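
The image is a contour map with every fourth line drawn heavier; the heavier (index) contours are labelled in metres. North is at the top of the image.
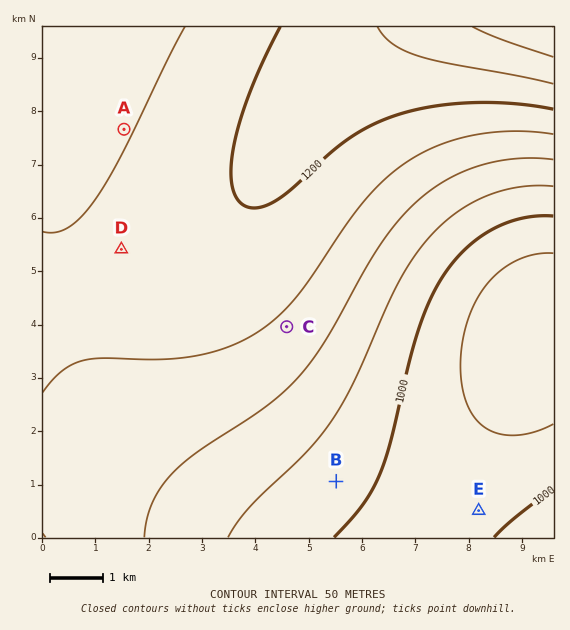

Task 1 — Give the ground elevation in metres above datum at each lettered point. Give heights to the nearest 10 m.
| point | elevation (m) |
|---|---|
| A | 1150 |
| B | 1020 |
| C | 1140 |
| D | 1160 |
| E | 990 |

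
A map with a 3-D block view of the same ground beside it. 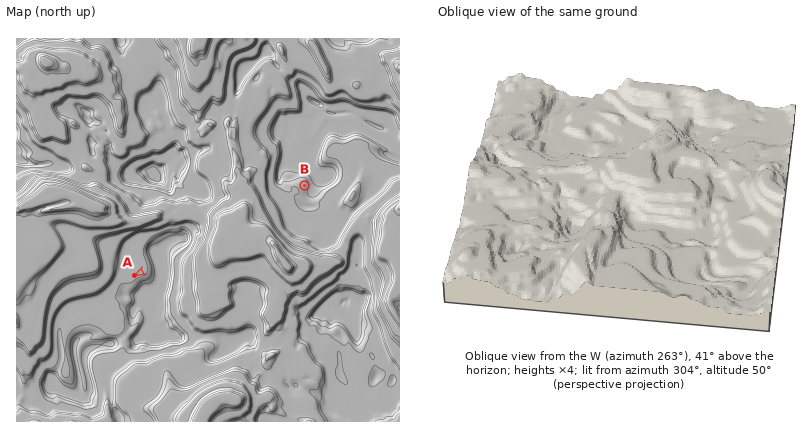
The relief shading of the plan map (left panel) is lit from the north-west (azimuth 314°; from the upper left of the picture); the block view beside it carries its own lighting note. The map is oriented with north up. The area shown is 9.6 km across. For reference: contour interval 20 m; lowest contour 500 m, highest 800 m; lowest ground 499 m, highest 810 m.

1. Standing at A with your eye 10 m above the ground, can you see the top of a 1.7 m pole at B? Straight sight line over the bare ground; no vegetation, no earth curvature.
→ no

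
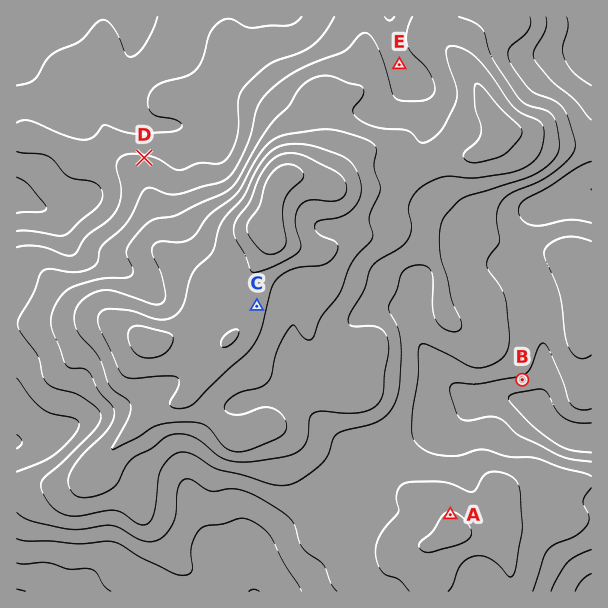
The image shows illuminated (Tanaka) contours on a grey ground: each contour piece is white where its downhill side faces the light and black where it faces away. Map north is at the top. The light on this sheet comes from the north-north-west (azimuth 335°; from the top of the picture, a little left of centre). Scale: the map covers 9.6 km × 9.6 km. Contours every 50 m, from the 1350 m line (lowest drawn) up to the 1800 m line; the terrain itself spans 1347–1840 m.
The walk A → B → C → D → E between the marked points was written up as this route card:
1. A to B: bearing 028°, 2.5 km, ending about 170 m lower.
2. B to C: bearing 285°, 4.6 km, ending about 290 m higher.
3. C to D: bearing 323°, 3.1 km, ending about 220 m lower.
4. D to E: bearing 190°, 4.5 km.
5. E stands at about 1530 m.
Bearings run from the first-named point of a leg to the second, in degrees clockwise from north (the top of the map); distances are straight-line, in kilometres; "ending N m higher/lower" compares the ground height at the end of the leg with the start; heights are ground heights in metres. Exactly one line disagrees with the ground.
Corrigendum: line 4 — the bearing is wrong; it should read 70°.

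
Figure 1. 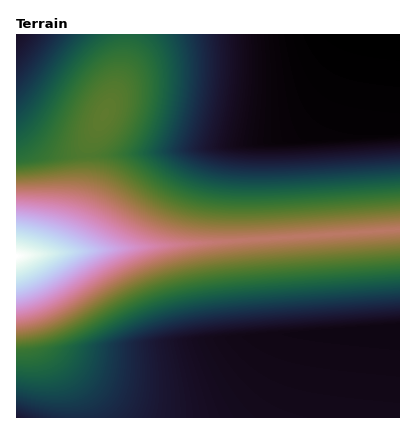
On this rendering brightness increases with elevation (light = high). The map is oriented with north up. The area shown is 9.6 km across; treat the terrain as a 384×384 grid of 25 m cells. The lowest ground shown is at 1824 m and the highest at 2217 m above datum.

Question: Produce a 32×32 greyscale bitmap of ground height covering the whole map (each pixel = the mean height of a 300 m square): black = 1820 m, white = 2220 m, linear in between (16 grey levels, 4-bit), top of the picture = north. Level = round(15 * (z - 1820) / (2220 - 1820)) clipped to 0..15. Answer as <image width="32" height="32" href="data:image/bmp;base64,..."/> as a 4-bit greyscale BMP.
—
<image width="32" height="32" href="data:image/bmp;base64,Qk12AgAAAAAAAHYAAAAoAAAAIAAAACAAAAABAAQAAAAAAAACAAATCwAAEwsAABAAAAAAAAAAAAAAABEREQAiIiIAMzMzAERERABVVVUAZmZmAHd3dwCIiIgAmZmZAKqqqgC7u7sAzMzMAN3d3QDu7u4A////ACIzMzIiIiIREREREREREREzMzMzIiIhERERERERERERRERDMzIiIREREREREREREURERDMyIiERERERERERERFVVURDMiIhERERERERERERVVVEQzIiIREREREREREREXZmVUQzIiERERERERERERGId2ZVRDMiIiIRERERERERmYh3ZlREMzMyIiIiIiIiEbqpiHdlVUREQzMzMzMzMyLLupmIdmZVVUREREREREMz3Mu6mYd3ZmZVVVVVVVVERO3cy6qYiHd3ZmZmZmZmVVX+7cy7qpmIiHd3d3d3dmZm7d3Mu6qpmZiIiIiIiHd3d9zMu6qpmYiIiIiIiIiIiIi7u6qpmIh3d3d3d3d3d3d3qqqpmYh3dmZmZmZmZmZmZpmZmIiHdmZVVVVVVVVVVVWIiIiHd2ZVREREREREREREZnd3d2ZVVEMzMzMzMzMzM1VmZmZlVEMzIiIiIiIiIiJVVmZmZVQzIiERERERERERRVVmZmVUQzIhEREAAAAAAERVZmZmVUMyIRERAAAAAABEVWZmZlVEMiEREQAAAAAANEVWZmZVRDIhEREAAAAAADNEVWZmVUQyIRERAAAAAAAzNFVmZlVEMyIREQAAAAAAIzRFVWVVRDMiEREAAAAAACIzRFVVVUQzIhERAAAAAAAiIzRFVVRDMiIREAAAAAAA"/>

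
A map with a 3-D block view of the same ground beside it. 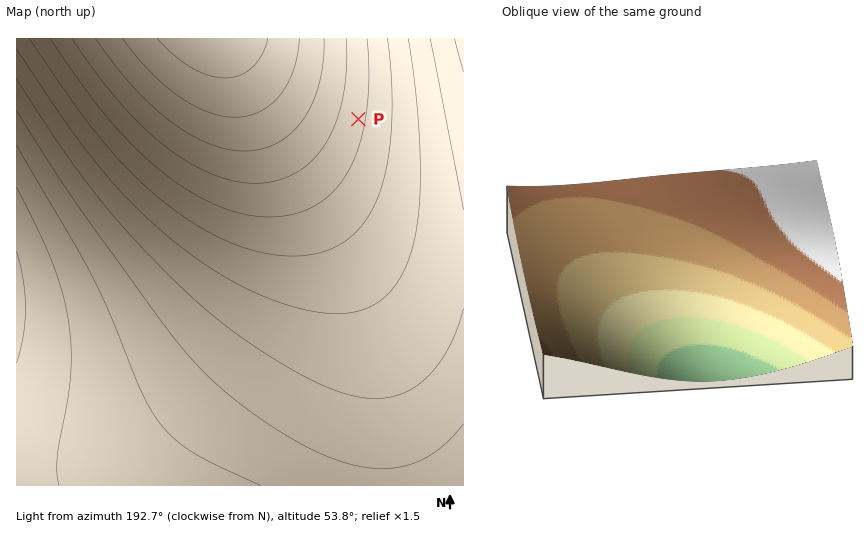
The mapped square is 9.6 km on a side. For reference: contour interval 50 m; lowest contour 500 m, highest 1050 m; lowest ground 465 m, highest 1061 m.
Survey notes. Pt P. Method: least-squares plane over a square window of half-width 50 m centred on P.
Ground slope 5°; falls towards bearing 282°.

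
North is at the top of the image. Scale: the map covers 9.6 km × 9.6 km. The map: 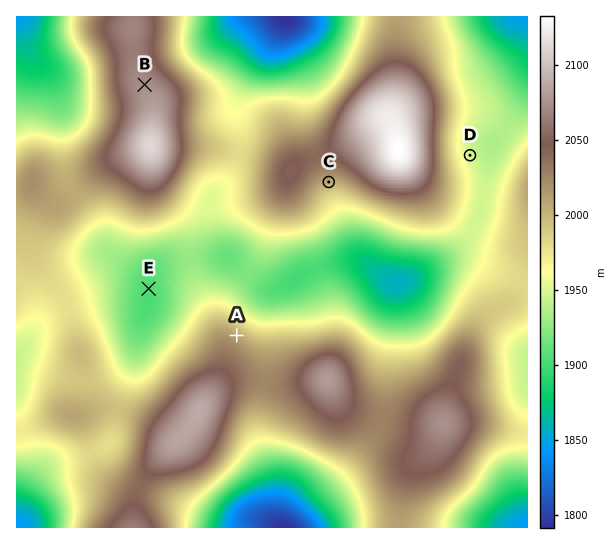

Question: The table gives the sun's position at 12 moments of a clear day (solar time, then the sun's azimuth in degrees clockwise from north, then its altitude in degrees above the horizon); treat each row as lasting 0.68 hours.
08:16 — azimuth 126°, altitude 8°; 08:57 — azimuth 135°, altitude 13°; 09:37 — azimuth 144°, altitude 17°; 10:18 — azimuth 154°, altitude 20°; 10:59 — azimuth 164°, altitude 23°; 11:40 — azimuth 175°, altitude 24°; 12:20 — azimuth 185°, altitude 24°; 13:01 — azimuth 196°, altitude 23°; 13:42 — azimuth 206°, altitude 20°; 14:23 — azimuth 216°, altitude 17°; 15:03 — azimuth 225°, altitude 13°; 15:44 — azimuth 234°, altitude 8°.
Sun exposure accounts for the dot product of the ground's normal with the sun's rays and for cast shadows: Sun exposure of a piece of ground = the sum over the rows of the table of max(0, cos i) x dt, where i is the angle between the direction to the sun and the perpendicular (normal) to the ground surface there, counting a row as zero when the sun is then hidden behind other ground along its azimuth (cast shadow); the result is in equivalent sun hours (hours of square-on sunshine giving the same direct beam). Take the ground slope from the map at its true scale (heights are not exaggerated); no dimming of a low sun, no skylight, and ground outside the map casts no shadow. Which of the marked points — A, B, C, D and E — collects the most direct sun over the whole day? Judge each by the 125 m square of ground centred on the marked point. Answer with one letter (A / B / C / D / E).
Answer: C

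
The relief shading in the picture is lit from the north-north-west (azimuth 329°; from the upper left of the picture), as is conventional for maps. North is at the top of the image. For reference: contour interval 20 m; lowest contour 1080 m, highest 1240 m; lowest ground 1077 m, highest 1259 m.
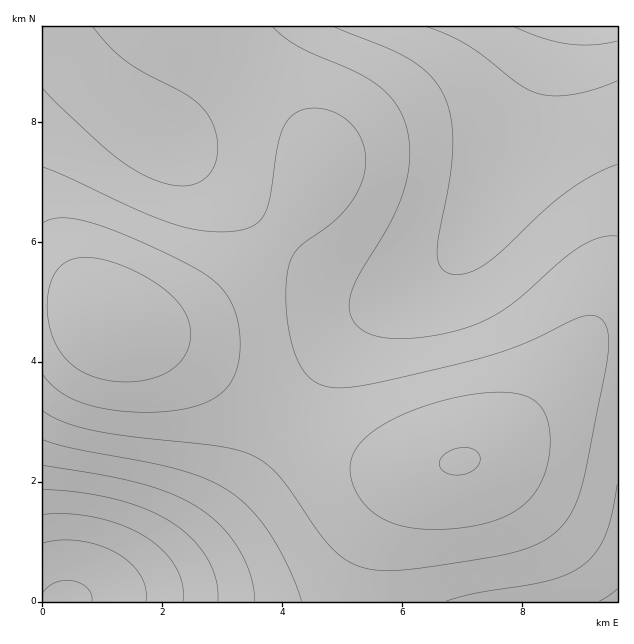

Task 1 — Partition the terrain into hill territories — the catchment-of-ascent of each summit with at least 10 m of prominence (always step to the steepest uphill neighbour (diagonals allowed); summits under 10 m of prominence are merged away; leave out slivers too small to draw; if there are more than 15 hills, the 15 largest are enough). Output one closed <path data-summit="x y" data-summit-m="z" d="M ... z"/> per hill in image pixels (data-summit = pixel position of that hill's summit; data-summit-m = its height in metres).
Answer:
<path data-summit="109 321" data-summit-m="1259" d="M554 26l-512 1 1 575 25 0 60-16 30-16 27-19 31-29 32-39 79-122 19-25 28-25 54-31 32-30 14-19 50-102 22-66z"/><path data-summit="460 462" data-summit-m="1241" d="M617 26l-62 1-13 51-18 51-58 114-26 27-25 18-41 23-28 25-19 25-72 111-39 50-38 35-33 21-39 15-32 6-4 3 548-1z"/>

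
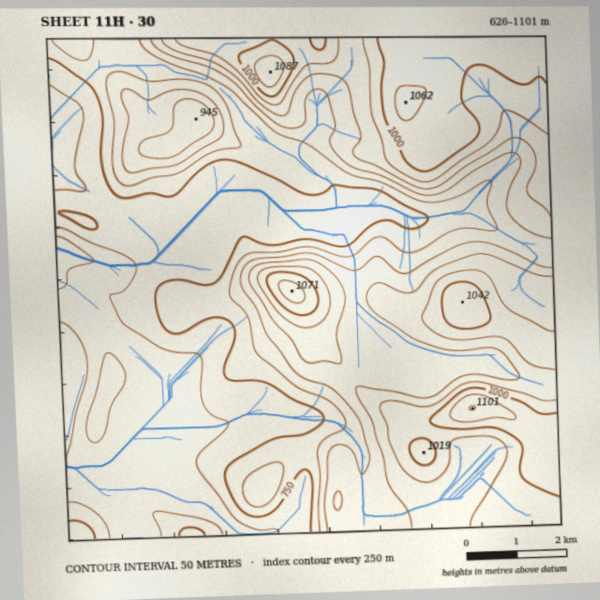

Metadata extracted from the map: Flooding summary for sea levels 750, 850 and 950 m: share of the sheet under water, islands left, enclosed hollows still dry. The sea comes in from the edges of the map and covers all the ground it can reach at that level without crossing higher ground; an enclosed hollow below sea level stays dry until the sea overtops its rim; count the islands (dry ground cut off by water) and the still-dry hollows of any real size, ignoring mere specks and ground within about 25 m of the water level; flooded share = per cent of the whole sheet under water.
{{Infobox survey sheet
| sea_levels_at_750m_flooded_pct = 31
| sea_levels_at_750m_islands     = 0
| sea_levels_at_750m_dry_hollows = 0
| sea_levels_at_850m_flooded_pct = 52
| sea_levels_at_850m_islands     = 1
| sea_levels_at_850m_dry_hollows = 0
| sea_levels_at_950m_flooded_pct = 79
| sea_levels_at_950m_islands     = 1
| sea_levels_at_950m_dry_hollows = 0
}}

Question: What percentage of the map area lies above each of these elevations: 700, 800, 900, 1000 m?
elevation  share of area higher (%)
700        86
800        57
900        34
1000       11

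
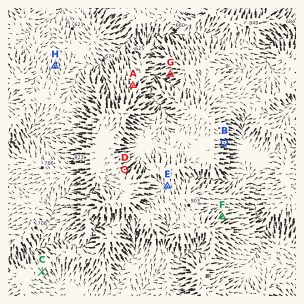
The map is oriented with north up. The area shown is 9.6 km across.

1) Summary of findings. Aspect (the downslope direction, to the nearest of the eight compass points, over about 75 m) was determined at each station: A N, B E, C SE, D NE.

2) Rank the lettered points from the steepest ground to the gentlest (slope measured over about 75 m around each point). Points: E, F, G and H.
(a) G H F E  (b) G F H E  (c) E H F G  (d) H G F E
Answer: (b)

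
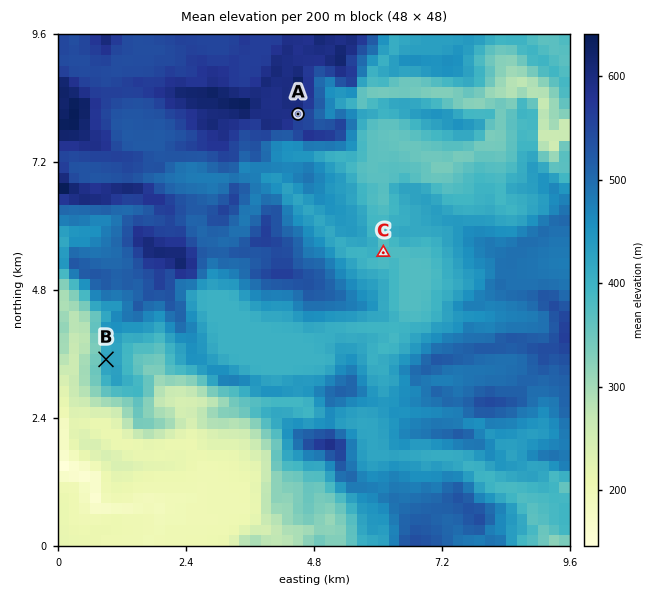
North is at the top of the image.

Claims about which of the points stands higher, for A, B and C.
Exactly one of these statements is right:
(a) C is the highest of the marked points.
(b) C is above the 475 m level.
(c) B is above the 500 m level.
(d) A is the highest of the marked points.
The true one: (d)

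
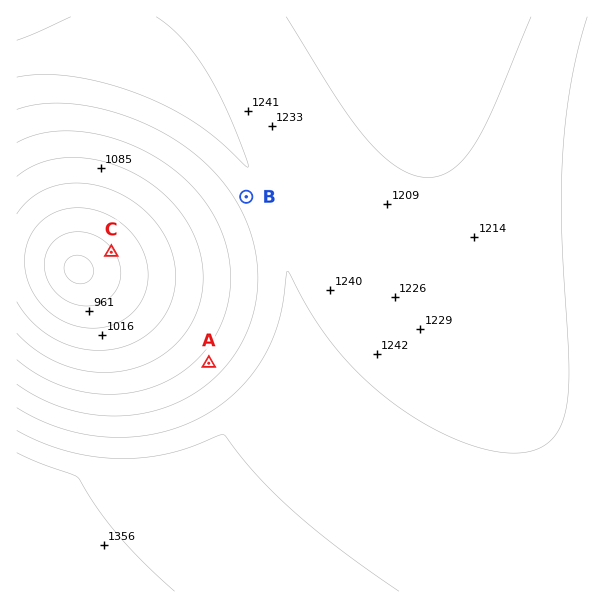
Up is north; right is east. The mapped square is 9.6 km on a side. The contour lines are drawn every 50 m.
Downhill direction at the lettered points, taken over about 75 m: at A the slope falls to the NW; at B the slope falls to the SW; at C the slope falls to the SW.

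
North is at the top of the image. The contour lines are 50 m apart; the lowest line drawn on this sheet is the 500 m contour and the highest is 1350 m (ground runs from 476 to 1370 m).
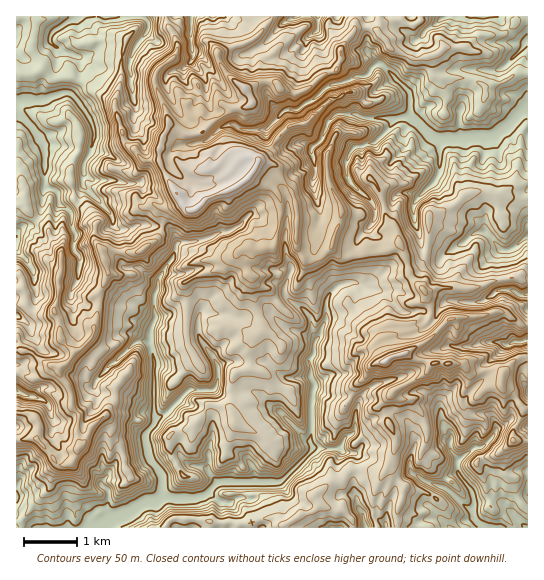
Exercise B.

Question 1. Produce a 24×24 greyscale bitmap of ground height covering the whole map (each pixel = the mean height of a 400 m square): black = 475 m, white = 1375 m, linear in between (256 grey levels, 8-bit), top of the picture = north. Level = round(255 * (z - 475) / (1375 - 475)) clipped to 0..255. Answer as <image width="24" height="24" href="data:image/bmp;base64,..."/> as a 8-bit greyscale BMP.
<image width="24" height="24" href="data:image/bmp;base64,Qk12BgAAAAAAADYEAAAoAAAAGAAAABgAAAABAAgAAAAAAEACAAATCwAAEwsAAAABAAAAAAAAAAAAAAEBAQACAgIAAwMDAAQEBAAFBQUABgYGAAcHBwAICAgACQkJAAoKCgALCwsADAwMAA0NDQAODg4ADw8PABAQEAAREREAEhISABMTEwAUFBQAFRUVABYWFgAXFxcAGBgYABkZGQAaGhoAGxsbABwcHAAdHR0AHh4eAB8fHwAgICAAISEhACIiIgAjIyMAJCQkACUlJQAmJiYAJycnACgoKAApKSkAKioqACsrKwAsLCwALS0tAC4uLgAvLy8AMDAwADExMQAyMjIAMzMzADQ0NAA1NTUANjY2ADc3NwA4ODgAOTk5ADo6OgA7OzsAPDw8AD09PQA+Pj4APz8/AEBAQABBQUEAQkJCAENDQwBEREQARUVFAEZGRgBHR0cASEhIAElJSQBKSkoAS0tLAExMTABNTU0ATk5OAE9PTwBQUFAAUVFRAFJSUgBTU1MAVFRUAFVVVQBWVlYAV1dXAFhYWABZWVkAWlpaAFtbWwBcXFwAXV1dAF5eXgBfX18AYGBgAGFhYQBiYmIAY2NjAGRkZABlZWUAZmZmAGdnZwBoaGgAaWlpAGpqagBra2sAbGxsAG1tbQBubm4Ab29vAHBwcABxcXEAcnJyAHNzcwB0dHQAdXV1AHZ2dgB3d3cAeHh4AHl5eQB6enoAe3t7AHx8fAB9fX0Afn5+AH9/fwCAgIAAgYGBAIKCggCDg4MAhISEAIWFhQCGhoYAh4eHAIiIiACJiYkAioqKAIuLiwCMjIwAjY2NAI6OjgCPj48AkJCQAJGRkQCSkpIAk5OTAJSUlACVlZUAlpaWAJeXlwCYmJgAmZmZAJqamgCbm5sAnJycAJ2dnQCenp4An5+fAKCgoAChoaEAoqKiAKOjowCkpKQApaWlAKampgCnp6cAqKioAKmpqQCqqqoAq6urAKysrACtra0Arq6uAK+vrwCwsLAAsbGxALKysgCzs7MAtLS0ALW1tQC2trYAt7e3ALi4uAC5ubkAurq6ALu7uwC8vLwAvb29AL6+vgC/v78AwMDAAMHBwQDCwsIAw8PDAMTExADFxcUAxsbGAMfHxwDIyMgAycnJAMrKygDLy8sAzMzMAM3NzQDOzs4Az8/PANDQ0ADR0dEA0tLSANPT0wDU1NQA1dXVANbW1gDX19cA2NjYANnZ2QDa2toA29vbANzc3ADd3d0A3t7eAN/f3wDg4OAA4eHhAOLi4gDj4+MA5OTkAOXl5QDm5uYA5+fnAOjo6ADp6ekA6urqAOvr6wDs7OwA7e3tAO7u7gDv7+8A8PDwAPHx8QDy8vIA8/PzAPT09AD19fUA9vb2APf39wD4+PgA+fn5APr6+gD7+/sA/Pz8AP39/QD+/v4A////ABkWDwQBCSNDRUdKVmNmXFc+VlI8KQoXFCE+LiccGgUICxAfLjtjaVNaZ2E/HhEsKTBodkw6ThAxLxcXFhg0W19qd0o8HThEPF+Spn9dNRRHPkJDUVIWKzxbfWJgJzZobJGOl5x3LhlUW1BnZU4ZPUNminNlQFhSiYdxmYeFQhAlVGBpWD8xSW16k4lnbIR7jVV7mml4Vxk6MEFkX10zOXiHpaOFhqKqkYamoXNYaRhNZEZra18wSHO5xr7JwbOmm4mOrJhqOB5bXVxzdHRFRn+tyM68o4lkWmiQn6ZwRSFdYnF1e2xTRHCWqKOsvqOIemyLhZd3VzJla29+f3RhV2lygZKZiHp+YGJ+eYWXdT90hoifoXmHaWBld5aThXlkXER9dniomHpkkqu5sZKpn5CHh49oXlc+STBgVoOKlaV0fpGywLC8tqKTnH5rUT8yKDQ+NnBehpu1z6ucq7q+ra6CkVZzYERLP0AcMjxgjqjm7+nXvsmtoo5qfUE+WFlUSTYWPCpberHf5u3048yPlFWHdFQeNz45PyQMMB9XoMzT2efu4rVviENMSi8QFRQRJhAQLBtiibPVzLqpiK6bXms7GxIGCAYEDQYWJhZxaJ3GxsjKtGt/eDsvGQggIiwdBA8PETBhVKOrqrfXxbyXWWVQLQ81NTcxFCooJyhBRpaLfaiempGBkGQkGjpKQDIhIyEWGSg8NU+HWZyDd3RcbX0/XE5UU0kuDR4XDhYkLzlpRGNueVhHQWZiXkw1KCEeHQ=="/>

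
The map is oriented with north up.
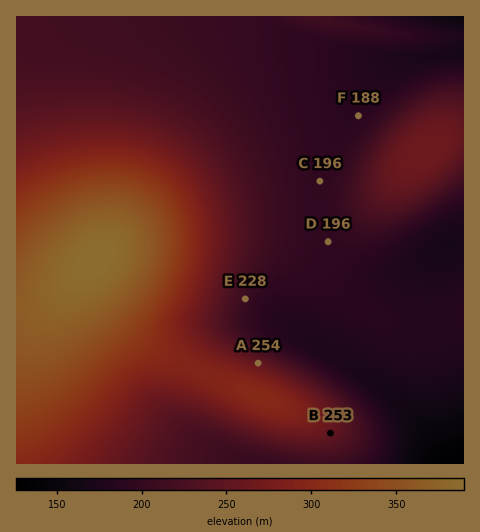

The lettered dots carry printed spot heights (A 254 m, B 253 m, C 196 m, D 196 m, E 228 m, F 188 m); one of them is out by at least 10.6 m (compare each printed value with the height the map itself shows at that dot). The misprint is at E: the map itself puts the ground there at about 207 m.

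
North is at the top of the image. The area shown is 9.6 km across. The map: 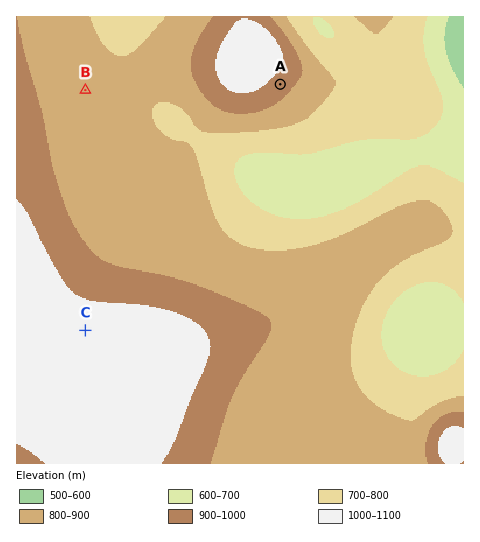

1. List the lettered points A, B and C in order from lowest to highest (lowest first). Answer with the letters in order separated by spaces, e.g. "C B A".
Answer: B A C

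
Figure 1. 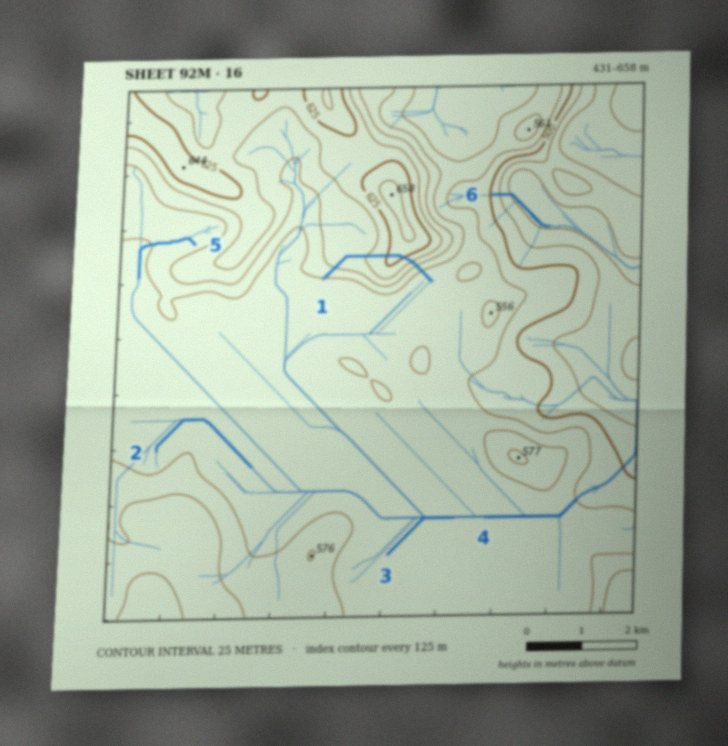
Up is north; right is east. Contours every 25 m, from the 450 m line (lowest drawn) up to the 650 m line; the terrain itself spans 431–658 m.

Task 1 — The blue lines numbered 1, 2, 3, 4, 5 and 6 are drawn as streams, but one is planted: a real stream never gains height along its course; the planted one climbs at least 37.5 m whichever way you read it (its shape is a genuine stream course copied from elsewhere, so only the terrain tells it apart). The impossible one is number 1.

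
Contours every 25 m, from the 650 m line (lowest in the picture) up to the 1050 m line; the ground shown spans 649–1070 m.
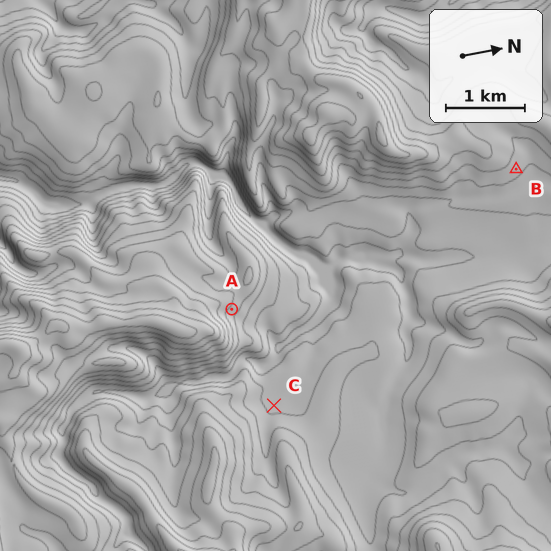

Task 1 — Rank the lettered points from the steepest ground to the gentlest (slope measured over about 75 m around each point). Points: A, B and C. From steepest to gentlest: A B C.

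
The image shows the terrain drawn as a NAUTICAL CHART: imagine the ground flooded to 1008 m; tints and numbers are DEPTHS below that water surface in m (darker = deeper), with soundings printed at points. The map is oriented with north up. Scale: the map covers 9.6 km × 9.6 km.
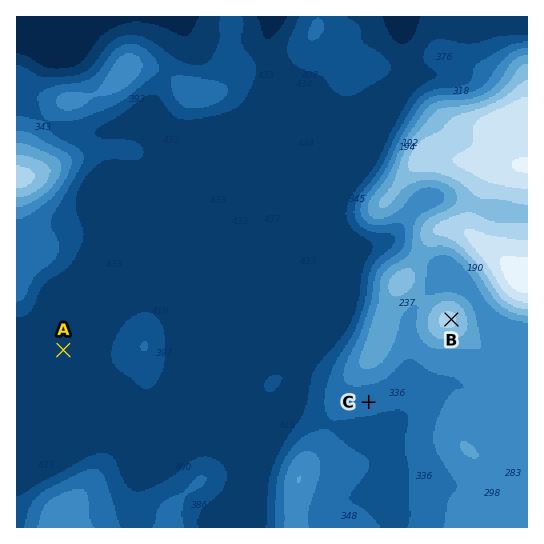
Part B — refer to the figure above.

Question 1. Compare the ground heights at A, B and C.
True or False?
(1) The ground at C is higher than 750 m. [False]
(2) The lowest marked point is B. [False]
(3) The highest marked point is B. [True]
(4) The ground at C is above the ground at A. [True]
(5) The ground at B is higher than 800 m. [True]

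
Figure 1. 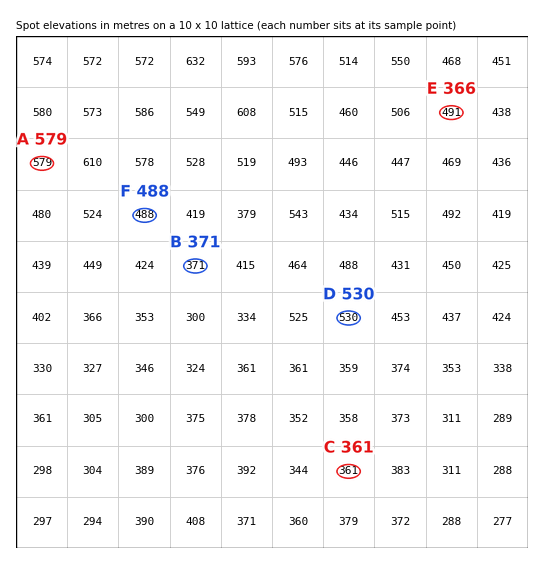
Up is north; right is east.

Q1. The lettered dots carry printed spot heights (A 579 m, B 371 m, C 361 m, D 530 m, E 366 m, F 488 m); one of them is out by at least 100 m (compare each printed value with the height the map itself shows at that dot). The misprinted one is E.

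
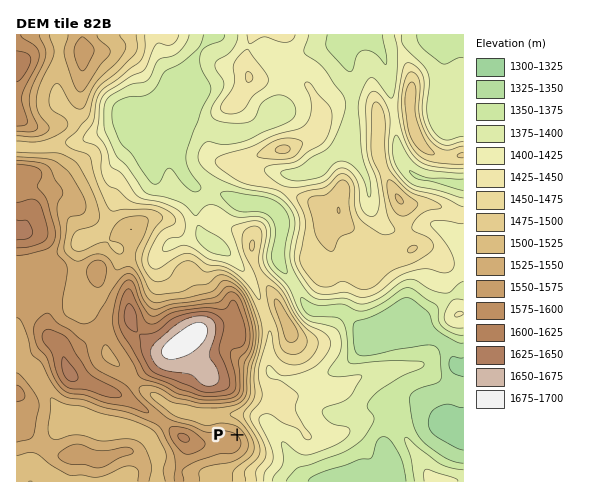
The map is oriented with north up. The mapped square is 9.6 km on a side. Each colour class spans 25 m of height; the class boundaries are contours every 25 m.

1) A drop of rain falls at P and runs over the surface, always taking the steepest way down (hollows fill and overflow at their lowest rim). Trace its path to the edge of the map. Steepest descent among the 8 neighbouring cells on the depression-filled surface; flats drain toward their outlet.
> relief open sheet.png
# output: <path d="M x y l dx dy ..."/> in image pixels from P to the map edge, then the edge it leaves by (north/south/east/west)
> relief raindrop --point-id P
<path d="M237 435l14-14 13 0 9 9 10 12 14 23 16 16"/>
exit: south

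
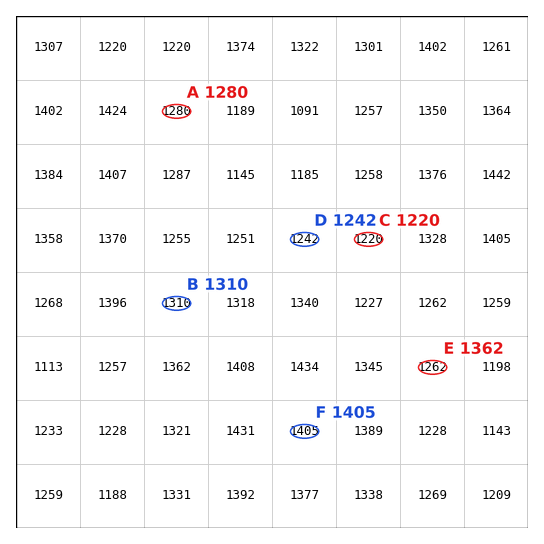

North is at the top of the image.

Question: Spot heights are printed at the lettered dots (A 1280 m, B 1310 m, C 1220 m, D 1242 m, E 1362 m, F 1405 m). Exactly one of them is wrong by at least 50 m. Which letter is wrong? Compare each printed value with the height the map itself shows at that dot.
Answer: E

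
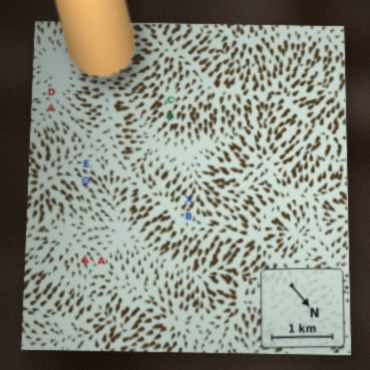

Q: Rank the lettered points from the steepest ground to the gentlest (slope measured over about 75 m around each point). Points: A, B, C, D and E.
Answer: C B E A D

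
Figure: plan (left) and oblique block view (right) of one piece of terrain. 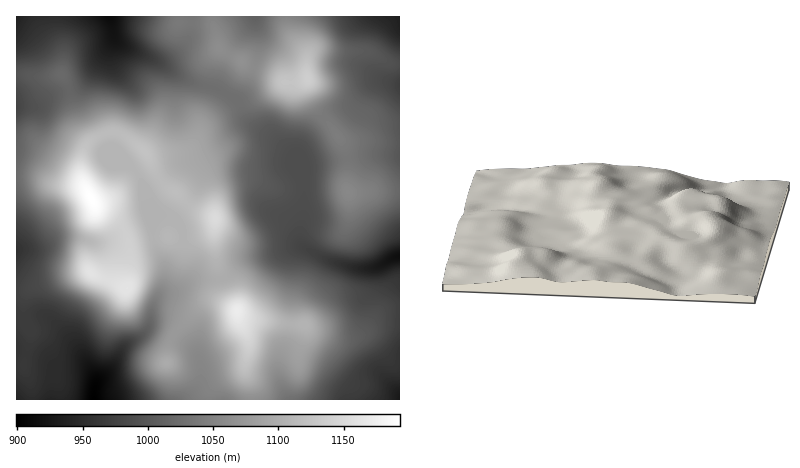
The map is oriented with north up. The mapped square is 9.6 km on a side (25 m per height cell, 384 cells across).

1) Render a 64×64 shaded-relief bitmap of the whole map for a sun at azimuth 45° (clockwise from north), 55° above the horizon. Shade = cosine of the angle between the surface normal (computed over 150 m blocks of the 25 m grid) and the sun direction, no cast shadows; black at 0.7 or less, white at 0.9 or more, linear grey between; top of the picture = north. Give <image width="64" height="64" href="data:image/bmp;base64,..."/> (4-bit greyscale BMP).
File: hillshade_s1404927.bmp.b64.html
<image width="64" height="64" href="data:image/bmp;base64,Qk12CAAAAAAAAHYAAAAoAAAAQAAAAEAAAAABAAQAAAAAAAAIAAATCwAAEwsAABAAAAAAAAAAAAAAABEREQAiIiIAMzMzAERERABVVVUAZmZmAHd3dwCIiIgAmZmZAKqqqgC7u7sAzMzMAN3d3QDu7u4A////AHeJmIiau6h3d2VEM0VneIiIdlVniaqYeImaqZmZmZqqd4mZiZq7qHd2VDIiRWd4iIh1RFeJqod3iaqpmZmZqql4mZmZqruoh3ZCERJFZ4iIh2VEaJqphmeJqZmZmaqqmIiZmZmqu5h3ZTEAEkZ4mZiHZEV5q6l2aJqpmZmaqqmIiZqZmaq6l3dkIREjVompmIdkRoq7qHZ4qqmZmZqqmIiZqpmZqqqHZmQhI0VoqqqYh2VWirqYd4mqqZmZmZmIiZmamZmqqXZWZTI0Z4q7uph2ZVaKqph3iaqpmZmZmIiZmZmZmaqYZVZ2REZ4m7upmHZVVomqqIiJmqmZmZiIiZqImZmZqYdVVnZlZniauqmHZVRFebupiIiZmZmZmIiJmYiZmZmZh1RWZmZnd4mqmYdlREV6u5iIiImZqqqZmZmZiJmZmZiGREVVRGdmeJmYh1QzRoq6mId3iaqru6qZmpmImZmZiHVDREMzV2VomZiHUzNHmqmIh3iKu7zLqqqqqomaqZiHZTMzIiRodWeJiIdTM2iqqpmZmavMzMu6qqqqmZqZiHdkMiERJYl1V4iIhlM0eau7u7uqvd3dzLqqqqqJmZiHZlMhEAE2mYVniIh2UzWKvM3dzLve7t3cuqqqqoiYh3ZlMgAAAkeahmeIiHZVV5vd3d3czN7t3cu6qqqqiIh3ZUIQAAAUaJqXeIiId3eJve7t3dzM3dzMu6qqqqqIiHZTEAAAATaJqph3iIiIiarN7u3dzMzMy7u6qqqqqoiIdkEAAAAkaJq7qHeIiIiaq73e3d3MzMy7u7u7u6qqmZh1MQAAJWiZq8ypd3iIiJmqvM3d3dzMy7u8zMzMu6qZmHUxAANpmaqrzLmHd4iIiJqrze7t3LvMzM3d3cy7qpmIdUIRNpu6qqvMuod3iIiImrze7u3Lu8zM3dy7u7qqmYh2VCJZu7qqqrzKh3eIh4irvN7u3Lu7vMy7qYiJmruZiHZkM2rLqqmavLqHeIiHeKu8zdzLqru7uodlVmeJqoiId2QzesupmZq8uYeIiHd4qru8zLqqqqmGVERWd4iIiHdmZDSKuYiZmryoiIiIdniqqrzMuqqpmGVFVniIiHd3dmZkNHiHeIiay6iImZh2aJqrzdy6qZmHZmZ4iJmYh3dmZlQiNEVniJvLqZmZmGZomr3u3LqZmId3d4iZmZmYd2VWUwABJGiJq8uZmZmHZnir3v7cqpmYiId3iJmZmZl2ZVVCAAFGeJm8ypmZmYdmeb3//supmZmYh3d4iZmZiGZVVUIAA1eZqry6mZmYh2eKz//9upmZmZiHZmiJmIiIZVREMQATaKqqvLmZmIiIiJvv/+ypmZmZmHZVZ4iIiIhlQzMgABR6u7u7qZmIiJmZrO/+ypmZmZmYdUVoiYiJmWUyIhABNpvMu8upmIiJqqqs7/26mYmZmZhlRXiZmZmZZTIjISNYrN3MzKmIiJqqqrzv7bmZmZmZmGVWiZqZqqplM0VURXnO7czLqYiJq7uqvN7suZmZqpmYZVeKqqqru2VFZ3Zmi9/tzMuYiJq7uqqr3tyqmqqqmZh2aJqqqru7ZmeJh2ec7+y7upiJq7qqqqvN26qqqqmZmHZ4mrqqu7t3eJmHeK3+yqqZh4qqqqqaq8zLqqqqqZmYd3iaqqu7u3eIiId4ve2pmZh3mqqqmZqru7qqqqqZmZh2eJmqqru7iIiIh3isy5mZh3iruqmZmqu7uqqqqZmZh2ZniaqqqqqIeIiIeJu6mZh3ibu6qpmqq7u7uqqpmZmHZWeJmqqqqoeImId4mqmZiHibu7uqqqq7u8y7qpmZiHZVZ5mqqaqqiImYh4iaqZiImrzMu7qqqrvMzMupmYiHdlV4mqqqqqqImqmIiZqqmZq8zMy7uqmqu8zMuqmYh3dlVomrqqqqqpmrqYiaq6qqvN3cu7u6maq8zMupmYdmZlVnmru6qqqqmqupiKq7qrvN7cu7u6mZq7zMupiIdlRVZnmru6qqqqqZqpiJqrqqvN7ty6u7qZmrzMupiHdUM0Vniau6qZqqu4iZiImaqqq83u3KqrupmrzMu6mHZTISRWeJqqqqqru7eIiIiJqqq8ze7bmau6qrzMy6mYdTIRNFZniaqqqru7t3iIiImqu8zd7bqJqru7vLu6mYdkISNVZWaJqqq7u7u3d4iIiau8zd3cqIiru7u7qpmId2QiRXdmeJq7u7u7u7d3iHeJrMzN3LqIiau7qpmZiHd2ZDRoiHebzcy7uqqqp4iIiIq83MzLqYiau7qYh4iHdmd1RXmZib3u7LuqqZmZmZmJm83cy7qYiau7qHdnd3dmeIdnmqmK3//suqmZiIqqqpmrzcy7qpmau6mHZmd3d2eJmHiaqZve7tuqmZiJmqqqmavMy7uqqqqph2Zmd3d3eJqpiJqYms3cuqmYiZqqqqmZq8zLu6qqmYZVVmd3d4iZq6qZmYiavMu6qZmavMqpmZmrzLu7qql2VERWd4h4iau7upmIiJq83cy6qrvN2ZmZmavMu7uqh1QzRWeIiHiau7u6qHeJq83v7cu7zN3ZmZmaq8y7u6l1REVWeIiIeJq7u7qXd5q83v/9zMzN3MmZmZq7vMu7qGVVZmd4iId4q7u7uod4q8zv/+zLzMzLuJmZqru7u7uoZmZ3d4iZiImru7upd3m7ze7u3Lu7u7qomZqqq7u7y6h2d3d3iJmYiau7u6l3irzN3d3Lu7u7qq"/>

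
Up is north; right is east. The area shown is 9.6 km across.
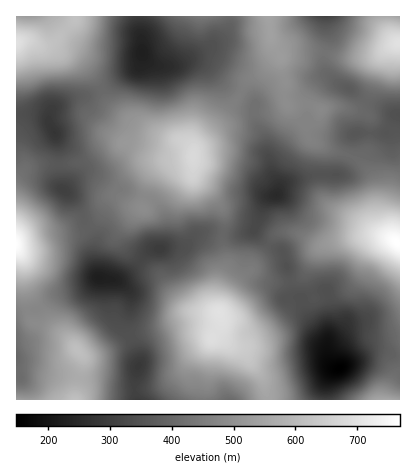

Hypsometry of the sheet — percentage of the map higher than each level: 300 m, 92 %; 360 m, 76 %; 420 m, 53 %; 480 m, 33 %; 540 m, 19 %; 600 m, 10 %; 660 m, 3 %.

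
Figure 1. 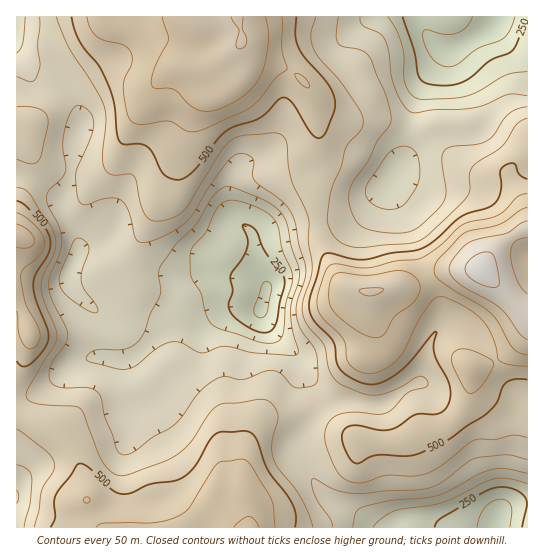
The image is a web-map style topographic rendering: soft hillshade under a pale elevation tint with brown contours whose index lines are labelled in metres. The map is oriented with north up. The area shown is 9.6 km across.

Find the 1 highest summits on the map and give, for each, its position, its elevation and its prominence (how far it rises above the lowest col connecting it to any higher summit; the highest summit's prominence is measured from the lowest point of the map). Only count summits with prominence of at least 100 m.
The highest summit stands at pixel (482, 270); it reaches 718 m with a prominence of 561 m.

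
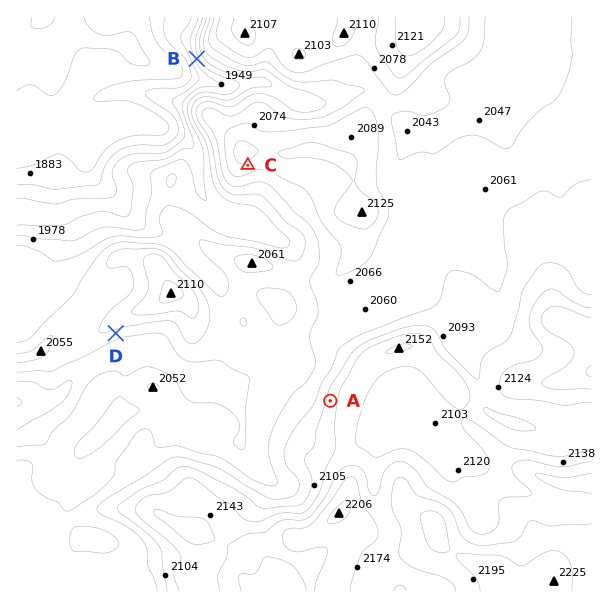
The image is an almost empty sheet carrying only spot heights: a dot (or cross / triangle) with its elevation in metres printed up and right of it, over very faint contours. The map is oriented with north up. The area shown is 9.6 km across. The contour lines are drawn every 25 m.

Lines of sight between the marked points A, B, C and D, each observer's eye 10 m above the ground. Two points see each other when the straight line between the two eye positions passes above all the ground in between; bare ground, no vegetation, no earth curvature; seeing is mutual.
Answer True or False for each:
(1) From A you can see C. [True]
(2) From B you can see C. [False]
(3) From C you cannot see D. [True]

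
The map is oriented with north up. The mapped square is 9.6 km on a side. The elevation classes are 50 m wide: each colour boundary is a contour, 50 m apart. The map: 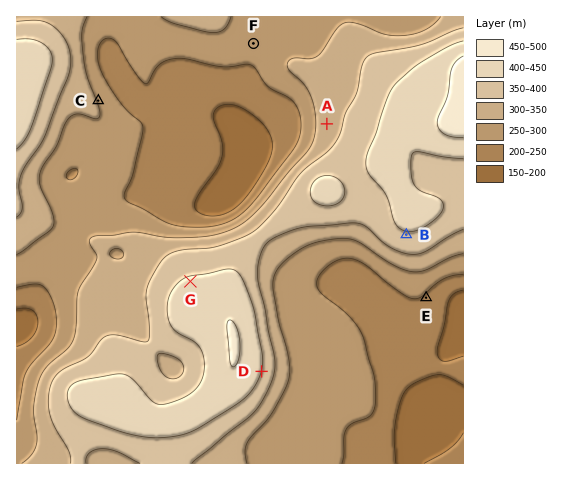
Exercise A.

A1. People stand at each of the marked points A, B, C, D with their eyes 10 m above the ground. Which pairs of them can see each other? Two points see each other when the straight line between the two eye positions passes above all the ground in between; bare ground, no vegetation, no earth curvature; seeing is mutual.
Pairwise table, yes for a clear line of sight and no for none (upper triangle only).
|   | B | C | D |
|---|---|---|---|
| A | no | yes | no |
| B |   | no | yes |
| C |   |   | no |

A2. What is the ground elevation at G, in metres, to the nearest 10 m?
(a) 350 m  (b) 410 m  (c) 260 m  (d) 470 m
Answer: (b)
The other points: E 250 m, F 260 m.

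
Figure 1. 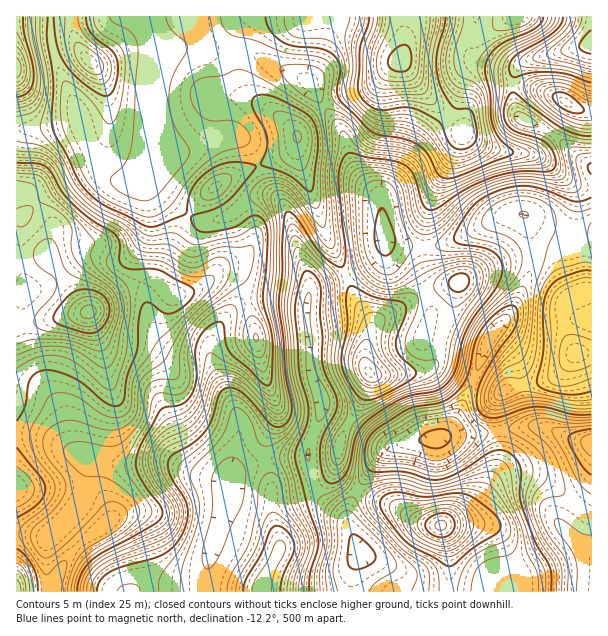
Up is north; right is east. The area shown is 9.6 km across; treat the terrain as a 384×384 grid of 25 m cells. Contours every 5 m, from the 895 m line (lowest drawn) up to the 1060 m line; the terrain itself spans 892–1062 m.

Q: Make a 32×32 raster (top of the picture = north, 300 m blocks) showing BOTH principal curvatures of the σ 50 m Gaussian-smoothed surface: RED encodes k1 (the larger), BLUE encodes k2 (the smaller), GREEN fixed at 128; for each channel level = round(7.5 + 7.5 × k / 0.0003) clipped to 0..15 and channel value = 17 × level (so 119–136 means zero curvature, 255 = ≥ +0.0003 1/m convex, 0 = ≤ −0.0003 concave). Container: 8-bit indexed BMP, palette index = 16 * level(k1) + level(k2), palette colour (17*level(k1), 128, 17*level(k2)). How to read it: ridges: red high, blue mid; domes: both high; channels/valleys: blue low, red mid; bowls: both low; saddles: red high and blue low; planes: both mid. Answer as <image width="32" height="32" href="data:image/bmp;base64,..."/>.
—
<image width="32" height="32" href="data:image/bmp;base64,Qk02CAAAAAAAADYEAAAoAAAAIAAAACAAAAABAAgAAAAAAAAEAAATCwAAEwsAAAABAAAAAAAAAIAAABGAAAAigAAAM4AAAESAAABVgAAAZoAAAHeAAACIgAAAmYAAAKqAAAC7gAAAzIAAAN2AAADugAAA/4AAAACAEQARgBEAIoARADOAEQBEgBEAVYARAGaAEQB3gBEAiIARAJmAEQCqgBEAu4ARAMyAEQDdgBEA7oARAP+AEQAAgCIAEYAiACKAIgAzgCIARIAiAFWAIgBmgCIAd4AiAIiAIgCZgCIAqoAiALuAIgDMgCIA3YAiAO6AIgD/gCIAAIAzABGAMwAigDMAM4AzAESAMwBVgDMAZoAzAHeAMwCIgDMAmYAzAKqAMwC7gDMAzIAzAN2AMwDugDMA/4AzAACARAARgEQAIoBEADOARABEgEQAVYBEAGaARAB3gEQAiIBEAJmARACqgEQAu4BEAMyARADdgEQA7oBEAP+ARAAAgFUAEYBVACKAVQAzgFUARIBVAFWAVQBmgFUAd4BVAIiAVQCZgFUAqoBVALuAVQDMgFUA3YBVAO6AVQD/gFUAAIBmABGAZgAigGYAM4BmAESAZgBVgGYAZoBmAHeAZgCIgGYAmYBmAKqAZgC7gGYAzIBmAN2AZgDugGYA/4BmAACAdwARgHcAIoB3ADOAdwBEgHcAVYB3AGaAdwB3gHcAiIB3AJmAdwCqgHcAu4B3AMyAdwDdgHcA7oB3AP+AdwAAgIgAEYCIACKAiAAzgIgARICIAFWAiABmgIgAd4CIAIiAiACZgIgAqoCIALuAiADMgIgA3YCIAO6AiAD/gIgAAICZABGAmQAigJkAM4CZAESAmQBVgJkAZoCZAHeAmQCIgJkAmYCZAKqAmQC7gJkAzICZAN2AmQDugJkA/4CZAACAqgARgKoAIoCqADOAqgBEgKoAVYCqAGaAqgB3gKoAiICqAJmAqgCqgKoAu4CqAMyAqgDdgKoA7oCqAP+AqgAAgLsAEYC7ACKAuwAzgLsARIC7AFWAuwBmgLsAd4C7AIiAuwCZgLsAqoC7ALuAuwDMgLsA3YC7AO6AuwD/gLsAAIDMABGAzAAigMwAM4DMAESAzABVgMwAZoDMAHeAzACIgMwAmYDMAKqAzAC7gMwAzIDMAN2AzADugMwA/4DMAACA3QARgN0AIoDdADOA3QBEgN0AVYDdAGaA3QB3gN0AiIDdAJmA3QCqgN0Au4DdAMyA3QDdgN0A7oDdAP+A3QAAgO4AEYDuACKA7gAzgO4ARIDuAFWA7gBmgO4Ad4DuAIiA7gCZgO4AqoDuALuA7gDMgO4A3YDuAO6A7gD/gO4AAID/ABGA/wAigP8AM4D/AESA/wBVgP8AZoD/AHeA/wCIgP8AmYD/AKqA/wC7gP8AzID/AN2A/wDugP8A/4D/AOmR94RCdXaHh3eGhZe4t5aGhYaHmJd2p6d2d4eoqIV1x4LY1WRzdIWWhnaGhqfHp4Z0dXZ1g3OkpWV2l6iolYWVZIbm15aFhZaFdXd1hsnKuJR1dXOVlre2hYamtoaEhoV1dJbY2LenuJWEh3aGyKiXhHOEhsjo/Nm1uMmWc3WXmIeFdYeouLjKpoWGdpbGhpV0c6bI19ba2Kaop3Rzh6ipqJaFl5eYp5eUhnZ2l8iGlLaSxMm4pZbGppeVhIanl5iXloaHlqaGdHV2d3aWuIaC59Wglqh2VJW2p5eXl5eGl3Z2doaWpnVkhoZ2d5aldILo+GBhg4NUdJa4qJeYh3aGdnZ2h5enhnaXhoWGlsWUgMj2UVBydHVkg6OVhoaDcYeHh4eHl6iWlpiXhXSE+MaQhPXUdHJicmOksoBwcJGUiId3doe4qISWuJdkYpb4xoFSs/WmZHOzkLP62LSlyNmHdnd2l7eGdJe5lnJ06PdygIKm+/r29+uxkNnY1di4mHZ2d3eXp4aGp6eUpZb392CBo9rpuLa2+deApbeFp6iYh3Z2dqanhoeXhnSWp/nYgIGEyNeFZWXH52CBp4WHqKimt6eYx5Z1hqeGdIWn+ceAcnWmx6d2daf2cnB0lqemhoaXt8nbp4R1p6d1c6X2pXCChre4yLeFhubGcWCGuKd2dnaGp7mmlIaoyMeVleaVcXGG17aGtqaWuMm2kZOouah2h5amlYWWqKiWt7iX2KeBYKTldVSGl7fayrelk5aXqIaYl3aFhZWXl3WHuJfYpoCC98ZkZYaWlJa3tqaFloWVhpiXhrjJpXWXdoWXp/ilcLb5lnR1haSTgoSGloaHh5d2h7jHtqeVdZeWdHR26bOA59eGdHWFx6eEc3V2doeWloemx5Zkc3R2dqanhYS1gIL4t4V1dYXHxoVjc3RkdJWXuMimZHR2d3d2lsnJloRytueHdGRUZZbmtnVjYmKU1raXyZZzdoeHh3eFhqe3tra4x4ZzdGV0ddjYuLa2xvfWc3WllYSHh4eHd3aFhYaGl6i4lZK2h3Z0t8nJ9vb5+JCBdZV2dYeXh4eHh4eHdnaXubmDcbWXlqa2uenUcoCgkLeEpXV1h6eGh4eHiIeGl7e4ppByt6iGlraW+IQwcJTp+Me1dHSWp4aGh4iYl5enp4Zzs9bKqIe2xpXoxaDV+frG+qWBhcinhXaHh4iHh4eFdGV0hdi4qdeFZMWUkdXYuIX5goHJ2aeFd3eHh4eHhYWFdmRzuLm5yGVktqRggICBc+ZwlOeGlYaHh4d3h4aGl5iXlaOouKfHhnOX1rWUgYF01nGVxmV2h4eIh4eIiJeXmZiHdHTGl7eolIWn6Pr51ZM="/>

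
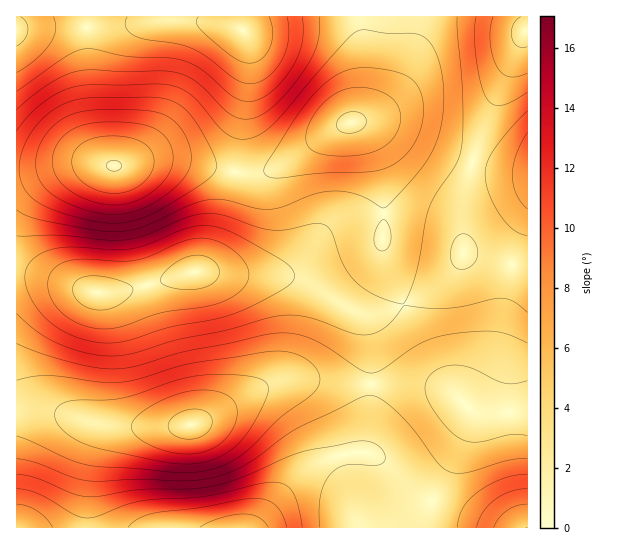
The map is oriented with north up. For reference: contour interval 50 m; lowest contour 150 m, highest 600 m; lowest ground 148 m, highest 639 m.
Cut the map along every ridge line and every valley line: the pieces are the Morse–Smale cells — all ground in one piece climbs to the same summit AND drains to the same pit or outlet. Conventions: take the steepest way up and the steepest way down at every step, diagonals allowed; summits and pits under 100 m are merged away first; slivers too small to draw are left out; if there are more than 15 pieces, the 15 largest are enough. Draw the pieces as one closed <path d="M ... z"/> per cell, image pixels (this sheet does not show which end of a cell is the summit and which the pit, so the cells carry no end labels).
<path d="M318 380l-35 0-13 4-23 11-34 21-23 9-68 2-31-4-38-11-36-1-1 116 405 1 6-17 41-84 3-10-3-10-15-14-20-6-34-3-48 0z"/><path d="M214 272l-23 0-42 13-42 8-16-1-52-16-22-3-1 137 37 2 54 13 67 2 25-4 48-28 36-15 140 5 30 8-20-27-30-61-24 8-17 0-21-9-26-17-21-10-64-2z"/><path d="M241 16l-224 0-1 153 14 0 43-6 50 2 26-5 25 0 60 12 15-102-1-28-7-13z"/><path d="M527 16l-167 1 4 29 0 44-4 21-4 8-4 3 12 9 8 16 9 35 4 31 28 2 26 6 12 7 8 7 5 12-1-42 5-30 23-65 33-77 4-3z"/><path d="M174 160l-25 0-26 5-50-2-43 6-13 0-1 104 45 8 30 11 16 1 42-8 37-12 11-1 6-4 13-22 8-23 11-50z"/><path d="M359 16l-118 1 0 12 7 13 1 28-14 102 26 1 9-2 64-42 22-10 4-8 4-21 0-44z"/><path d="M354 123l-5 0-15 6-64 42-9 2-26-1-6 31-10 36-11 23-11 9 34 4 56-2 8-4 10-10 14-20 16-15 20-8 28-3 0-22-6-28-13-32z"/><path d="M527 31l-3 2-33 77-20 56-8 39 1 42-5-12-8-7-12-7-26-6-29-1-1 36 5 19 15 35 14-5 26-19 16-17 4-10 60 15 5-1z"/><path d="M466 253l-3 1-4 9-16 17-39 26 33 67 12 16 21 20 15 4 41-1 2-2 0-141z"/><path d="M471 409l-2 1 0 13-6 18-36 70-6 16 106 1 1-117-43 2z"/><path d="M383 213l-28 3-20 8-16 15-14 20-10 10-8 4-32 2 31 1 16 4 39 24 21 9 17 0 24-8-15-36-5-19z"/>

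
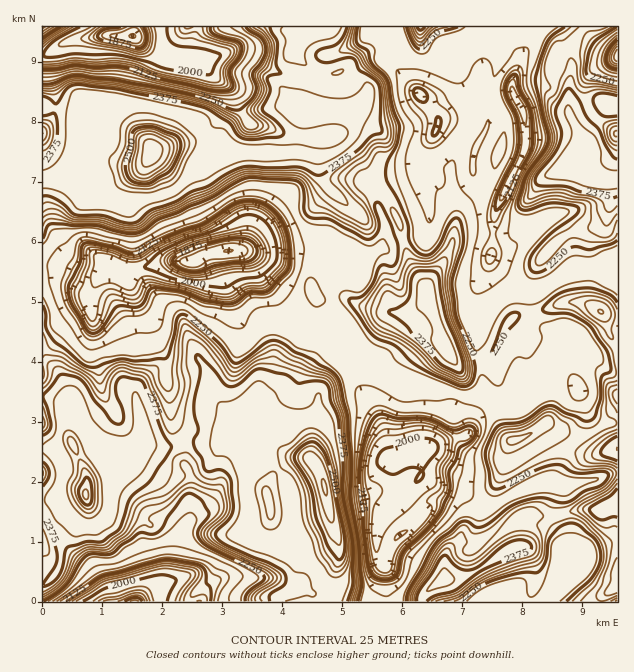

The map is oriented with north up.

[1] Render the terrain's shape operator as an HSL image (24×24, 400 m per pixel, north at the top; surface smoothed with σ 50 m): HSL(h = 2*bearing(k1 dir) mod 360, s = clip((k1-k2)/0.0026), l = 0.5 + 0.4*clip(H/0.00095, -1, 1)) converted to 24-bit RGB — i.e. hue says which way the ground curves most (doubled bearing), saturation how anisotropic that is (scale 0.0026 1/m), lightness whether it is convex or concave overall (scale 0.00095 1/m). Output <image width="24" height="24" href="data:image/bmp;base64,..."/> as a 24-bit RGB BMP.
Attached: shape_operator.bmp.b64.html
<image width="24" height="24" href="data:image/bmp;base64,Qk32BgAAAAAAADYAAAAoAAAAGAAAABgAAAABABgAAAAAAMAGAAATCwAAEwsAAAAAAAAAAAAA8cvpOnLaI1yTKVG8GOeELIaK9VnuacFXFLzn7lVzqGNOim1o7t6pBGy3Yjbtt4T6+cj434bmFEIVO1wvt79nKmJLgzzD+cvs7basUiSI5yK0g3blFcHHW3kUD5oGcFEef1QRDuY8drODgkB97f/MDipDFgkqJcdG9d3KNUbU/cz/j2LNQdk9PF15N2BeyJZRu4dU32XWsrXqL45xSlq0WJHDnRzx1d32n8nZdZ1maV9+mUSH6PvQCgYtG5GLIsnY0+Rs2kygLZOd5pXX7sDYKyZSVi9JVLswbquRs0Y4Tr54yIGzRYGhUIiLI3BYuE0orl9v0NKMMyhvys+P5PvQHg1EQX2TGph3p6Ii1cdLLmJf1HOUzm2jnGPlfF/pkMXYu1qy+vDRNEOyt2yHamyktVWhaFA4KHpfjbxiydSVMh5K5vjFy85dKRhnU2WVR4x2KDF70K19vEFWH18Nf5MmZF00IYwp3EvLi906iulSjTONjICKo3yGT1edl1DCVKO7a51yoE5YfjCq2/3OxW+KDhYue2RzdHaGK1Sdzp2Qtz2q1am2Q5KhN01/3kMkBC8GjUvElul2e2uEiH2QoKaKfVDEaJSwjJSDfIN+YYyPOdHG68mv3GRJTR13R2U+Y3FLGCIRKcUMy2TP7rzVelK9W5atOaXEyr7t0dg6mXNWa6aUlElonsSMPydlmIdvkpKAhoCEeIR9XYpsp4VD8olauy+XkDF/qzOkTsTcLbHeFMdFUJ4q8Xfjpr7iSjahbTIdttOclLuVXBman7iKhcmCMx1asZ+Md6aqoX6igo2FXW2GzNipbBqdolqqhZ3Choe0llphhoMrXZFbbYVhNHQ0kmowOzRTilDTquKGh8/BKxWXyOXf0lylSCh4ncN/Q9KopVfUoJW9hLDDjtZ0kRh7eniEgWJqgDpQsyhOzP/bJTKVbJSQa4R+i4F1VlyAIpdnYNJTejJNPUaoc24ucGk/ejmd2vPYkTeOG0cu0cN9dUU/hkRAemt1hE5cZkQ6eTugsuTGUvWPijanlHCQd5l+bIWLeFWAaMAzOVd1TOKQZxR1w5rDlm6hOuGb0JhBlEKIbW2Nf41MfVtik4RudVJ4pUSQmLfOfcC+u+eiTxBoTml/v46TlWJ0aVVAXyxDvvSv0Tw4UBRJNremOrKs23u/re3wXnraQCG/2qvox3bgjlqQh8WAQ1nGYn/Wl7TQvWSV1uqtJxhOaICAgKRdRTyjup3rs9by57vMwZN0PJZ5LX9aVU0gSe0HL6gekRdxrXPZI+awSyRv5WaBt5ZmdoBcKFRP0yMrsN3B8b+3ITFQT3yumWKLw3hMImoieH83eVY/bpda3Fk6LQYN788oWKUKMSoCFjIBITMAKyIIbEIT5+Fphn90fW1rT4I3OW8yQtwh7DFKgjjOGy5Zh7JSu4LayHa3hnRNY4I0UBtQnyITLlS4zud1N9alwFvVoIjTKrzLJpPTGxhku+h4f2lGcDg5pO+lEm3EPKylL4B76o6LK0urtnt5L2860FmUtH7L48GxQy2py9fslqjftXCU41+9vGvfX6Qr1j6qERZrMezOQIfAzH2itOzhvj7hWeJ9a0R6W4N3sn5RYtIcaQDK65hdKzcVP04P1sJhfoqxfIWDc1p93jmUsdJpMbJrxJne3G3WH2tjd38gETISmOZzc5gsa1JAhqhkbFd4fYJ+Yphz35CGACgz+9DjkozYmrjVjZ7AulOqiX5+WGyPPzi98dzajZzOO2N4poWur6Pst7rql6PdlJrF04zBPIpWW5ssVIuSk3WzoGVcqWmmAN7pCmNS6ZekrZKHUsK8lKAdkpJ/anF5IrO82/PY2ly2fUCbmMitCVaPsBcHrZFYioZPpI1bzXvKrOvnP6e7FzZQx4SAQ4OK5+mWCQAzyN9Mj7d+ZBcJUZrhm4aAdYeQVbaCQ8tBforizN/yi1TljACzyr7sgZSMgIKQgICWuLOMKsZyV0Wdei97j71zd1Ce+ADHHQxY4vLZgkKyyZbhQSDi1t71lqDtdKvleMLOmH1KXjoeMgEXiBcg4u+bm3NblWhTW45QxezLuBjQaxVWW716jpx5srx0GgAzl9quitxHD+2WbtrPCywIm54me5wuc8qKjAEgWEEebV9CClVS57454jspp7CCNqlceNd+1uAabCpUqFNHY5F8f36FhXqAbjnXKJGm4th02bBAC00ACS0GK2EGIzMAMzAAmVoHylGGnh6e3kjmKb0CKOI5p6qFq3ivs+1cFRI7bFB//5SLFDkWOnQtd4R+hHWBLHls2m1+54Ce20c5"/>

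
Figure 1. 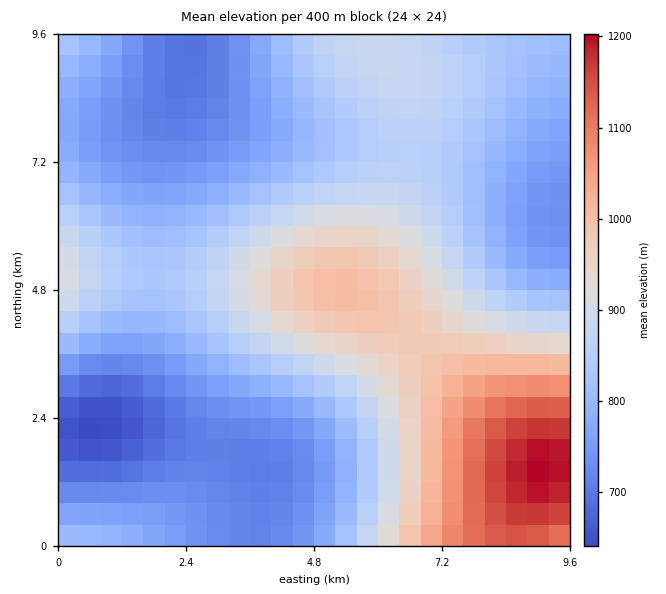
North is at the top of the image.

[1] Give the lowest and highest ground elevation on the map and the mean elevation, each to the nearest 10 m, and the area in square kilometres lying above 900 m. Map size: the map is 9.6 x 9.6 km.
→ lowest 640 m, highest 1200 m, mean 850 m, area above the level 24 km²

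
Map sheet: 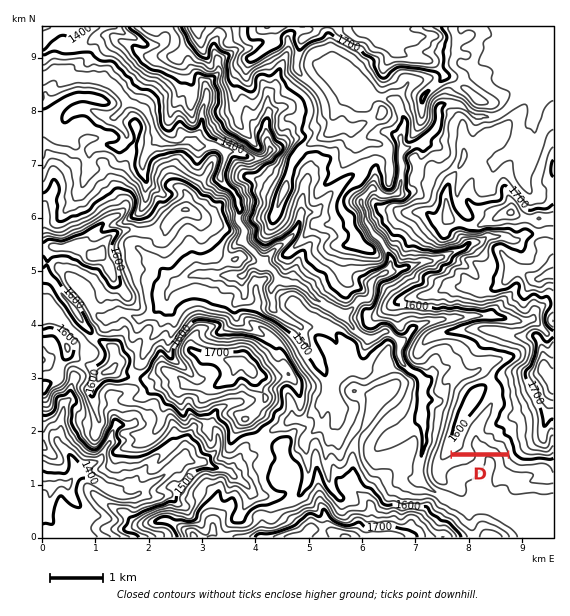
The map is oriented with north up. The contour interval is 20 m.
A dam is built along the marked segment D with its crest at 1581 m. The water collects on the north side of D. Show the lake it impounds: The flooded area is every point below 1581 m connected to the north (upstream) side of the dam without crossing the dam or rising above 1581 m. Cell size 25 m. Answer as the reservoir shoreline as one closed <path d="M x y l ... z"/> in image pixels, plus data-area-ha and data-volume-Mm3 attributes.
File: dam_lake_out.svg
<path d="M492 401l-19 20 0 2-3 2-5 11 0 3-2 1 0 4-1 3-7 5 1 1 52 0 1-1-3-4 0-3-2-3-3-1-5 0-2-2-1-5-2-1-6-1 0-5 1-2 0-2 5-10 0-4 3-5 0-1-2-2z" data-area-ha="40" data-volume-Mm3="5.01"/>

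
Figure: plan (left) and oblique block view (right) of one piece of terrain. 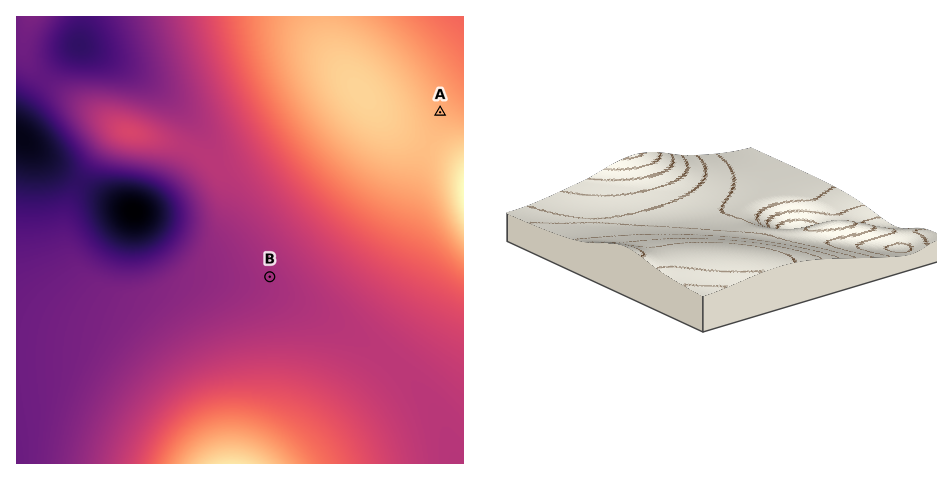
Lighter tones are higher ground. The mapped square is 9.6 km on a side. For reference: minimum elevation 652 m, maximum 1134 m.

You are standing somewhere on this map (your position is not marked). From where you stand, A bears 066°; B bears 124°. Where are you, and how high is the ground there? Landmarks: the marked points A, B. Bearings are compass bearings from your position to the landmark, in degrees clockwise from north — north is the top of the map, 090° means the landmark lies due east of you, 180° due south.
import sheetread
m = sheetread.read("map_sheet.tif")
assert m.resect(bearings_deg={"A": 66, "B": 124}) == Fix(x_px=191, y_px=223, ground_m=800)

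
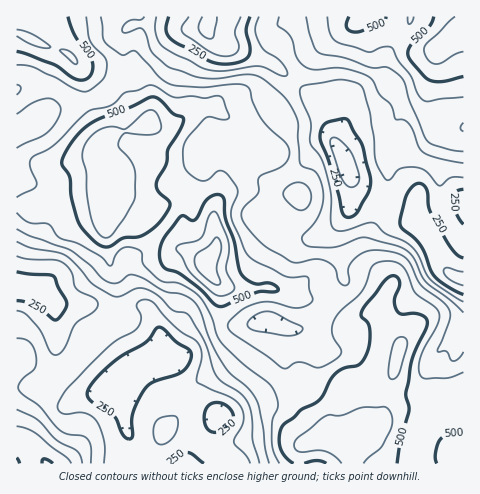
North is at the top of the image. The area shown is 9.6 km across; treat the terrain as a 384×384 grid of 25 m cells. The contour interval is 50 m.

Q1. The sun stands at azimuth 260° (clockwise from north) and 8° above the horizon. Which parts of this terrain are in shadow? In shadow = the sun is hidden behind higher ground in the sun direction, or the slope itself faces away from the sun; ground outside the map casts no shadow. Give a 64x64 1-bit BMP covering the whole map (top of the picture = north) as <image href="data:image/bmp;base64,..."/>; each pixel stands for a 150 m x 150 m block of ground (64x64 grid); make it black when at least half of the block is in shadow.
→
<image width="64" height="64" href="data:image/bmp;base64,Qk0+AgAAAAAAAD4AAAAoAAAAQAAAAEAAAAABAAEAAAAAAAACAAATCwAAEwsAAAIAAAAAAAAA////AAAAAAAD+AAAAAADAAf/AAAAAAMAD/8AAAAAA4AfngAAAAADgB+eAAAAAAOAHxwAAAAAA4AfHAAwAAADgB8AADAAAAMADAAAAAAAAAAAAAAAAAAAAAAAAAAAAAAAAAAAAAAAAcAAAAAAAAAB4AAAAAAAAAHwAAAAAAAAAfwYAAAAAAAB/BwAAAAAAAD+HAAAAAAAAP4cAAAAAAAAPhgAAAAAAAA/AAAAAAAAAB8AAAAAAAAAHwAAAAAAAAAfAAAAAAAAAB8AAAAAAAAAfwAAAAOAAAH/AAAAB8AAAf8AAAAP4AAB/wACAA/4AAH/AAIAD/wAAf8AAAAH/wAD/gAAAAf/gAP4AAIAB/+AAeAAAAAH/4AAAAAAAAf/DAEAAAAAB/wfAYAAAAAH+D8BggAAAAfwP4AHAAAAA+A/wAYAAAAAAD/AAAAAAAAAH8AAAAAAAAAfwAAAAAAAAB+AAAAAAwAB34AAAAADgAP/AAAAAAOAA/8AAAAAAcAB/gAAAAABwAD+AAAAAAAAAPgAAAAADgAA+AAAAAAOAADwAAAAAA4AAfAAAAAADgAB4AAAAAAOAAAAAAAAAA4ACAAAAAAQHAAYAAAAAD4cAAAAAAAAfzx4AAAAAAB/P3wAAAAAAP8//AAAAAAA/z/4AAAAAAD/P/gAAAAAAH4f8AAAAAAAeB/wAAAAAA=="/>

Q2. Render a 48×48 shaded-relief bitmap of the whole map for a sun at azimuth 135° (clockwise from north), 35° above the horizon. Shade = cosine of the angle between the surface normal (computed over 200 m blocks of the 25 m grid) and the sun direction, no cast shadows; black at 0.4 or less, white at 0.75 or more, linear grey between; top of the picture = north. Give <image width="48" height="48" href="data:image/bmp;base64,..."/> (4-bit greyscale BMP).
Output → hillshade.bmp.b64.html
<image width="48" height="48" href="data:image/bmp;base64,Qk32BAAAAAAAAHYAAAAoAAAAMAAAADAAAAABAAQAAAAAAIAEAAATCwAAEwsAABAAAAAAAAAAAAAAABEREQAiIiIAMzMzAERERABVVVUAZmZmAHd3dwCIiIgAmZmZAKqqqgC7u7sAzMzMAN3d3QDu7u4A////AHhlVpvKdniau5iJqWMjWL25eLy7u4VWZWd2VXq6hmZ6u5h3iGQhNpu5iKu7y4VWZmZmVFiql2Vou6hlRVQQJFeHd4qrzJVFVlVnZVeZmGVGmql0ISIQEzRVVWiazbdVZlVndVZ4h2VFeaqWMQEhIzNVVFaJvLhmd1Z4hlVnd2VEV5u5ZCIzNEI1ZUVomqhmZ2Z5qHZmZmVVVpvLlkRURWQjd1VnmZh2Z3eJu6qXZVVlRYmqqGZmVnYyaHZ4qph3ZpmJrMy6hlVmQ1eImId3VXdBN3d4rKdmRKqYi93cqFRWUiRmeIiHZWZRFFZnnchUMaqXV73dy4ZVZBE1Z4iHdVZSEjNWjet2U4mXRHvd3LqGd0EUZ3d3ZlZlRDNFbP6ndniYQki8zMy4eHMkZ3ZmZmZmZmREWe/Zd2eYUzWbu8zKiIUkd2VVZmZVaHZVRr/8hneIUzRpqry5d3U2mYdmZ3ZURodmVXvup3d3UzM2mZqoiHRHrMuYial0JGd3dVe9yVVmVERFipmHiYVYze7LqruXMTVohlZ5mEVmZnd3m8qYioZq3t3cqqqYUgJHmWVVVWeHZniZrNupqpd6zLqqmZmIdBE2m5ZDNImYZVeJvMqauoeKuodmZXmYdjIkeqhUV6qqhVZou6h4qGebuXZVVDaJhkMzWKqYibu7p3d4qnZWh0SM24ZVZTJWZTMzNpqpmavMuYibzJZDVjJb7JdmZlM0QyIiJHmod5q6u5ic7spzNDEozKh2Z3ZUMzMiI2iHZpqoiZd67cymNEEXq5iHd5mGMSRVRWd2ZpqoZ3ZozLu5ZVInqpiIiKu5YhNomHZmd4mpdlVXq6qqh2MozKmIiKzclSNYq5ZniGeIdlRXmqmZiHQm3sqYiJvdt0NXm6ZYmkVnZURXmqmYd3Y1rcuYd4rNt0NYm6ZZvERmZURXmqqYdmZEeqqXVXm8tzJIq7hpzUVndkRWiqq6l2VEeJmpdVesp0JHq7l5vEVXdlVVeZmruYZVaImruWabqFNHmamJq0REVVVmZ4iKu5hlZ3iazJeap0NImImauzMiIjRneIiKvKmHiHd4rLmal1NHl2eaq0MxAAJYiZqrzcmImId3isu7l2RHmFWJmXZTEAAleIm7vduZmYh3ibzMl2VGmVR4d5h2QgABNUaamsyYiIiIiau7p2VVeFVodpmHZDIQAiJYdpqYiIiIiZmZqGVWZ1Z4h4mYdlZSARA2ZFd4iIiIiZmImWVnZVeZmXiZiImnMiElUyM0aIiHeKqYiXVndEerqneJmazLdUM0QyEAFGd3Z5u6qYZodUabupiJmK3clmZmVEMQAANWZ4rMu6mIhlabuqqZiKu7p2d3ZVQgAAFWZnm8y6q5dmebu6qqmImZh2d3ZVVCEAJndmiruqq6ZVaKvJmYd4iHZWiXZEVUQyNodVZ5qqqqcyNYq5h3Z4mZhUipdmZVVDNohlVniqqqlAAkeHZmeJqqqGi7qpl1QhFHhlVVV6uqqDACRXZWeKuquom8u8uGQQA2dlVVRYq7uVIRNA=="/>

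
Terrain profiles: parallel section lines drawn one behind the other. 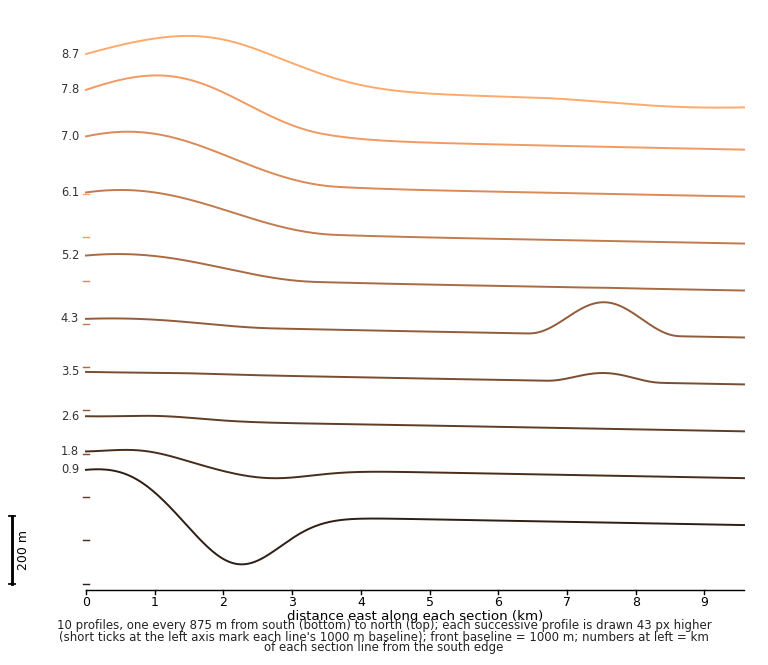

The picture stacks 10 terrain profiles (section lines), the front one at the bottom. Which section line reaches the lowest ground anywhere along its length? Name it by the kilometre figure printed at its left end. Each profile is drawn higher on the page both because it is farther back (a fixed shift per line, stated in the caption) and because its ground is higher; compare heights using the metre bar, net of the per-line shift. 0.9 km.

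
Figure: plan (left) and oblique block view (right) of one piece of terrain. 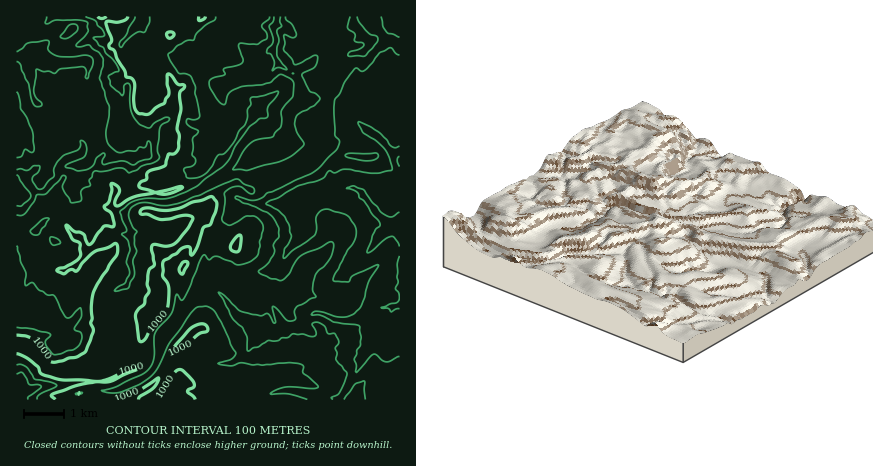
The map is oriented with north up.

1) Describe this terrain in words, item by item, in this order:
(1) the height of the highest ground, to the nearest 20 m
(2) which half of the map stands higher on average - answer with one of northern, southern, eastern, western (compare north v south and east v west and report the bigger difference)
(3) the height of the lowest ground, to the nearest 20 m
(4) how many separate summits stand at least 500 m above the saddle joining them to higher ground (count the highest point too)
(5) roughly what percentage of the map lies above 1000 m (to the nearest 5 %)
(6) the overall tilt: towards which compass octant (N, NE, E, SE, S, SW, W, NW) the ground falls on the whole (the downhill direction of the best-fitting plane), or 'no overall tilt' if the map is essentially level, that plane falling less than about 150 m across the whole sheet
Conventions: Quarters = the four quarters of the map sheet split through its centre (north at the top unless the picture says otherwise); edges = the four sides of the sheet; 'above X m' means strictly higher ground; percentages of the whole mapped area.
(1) The highest point reaches roughly 1360 m.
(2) On average the western half of the map is the higher ground.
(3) The lowest point is down at roughly 520 m.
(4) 1 summit rises at least 500 m above its surroundings.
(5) About 30 % of the map lies above 1000 m.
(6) The general tilt is down to the east (the land rises towards the west).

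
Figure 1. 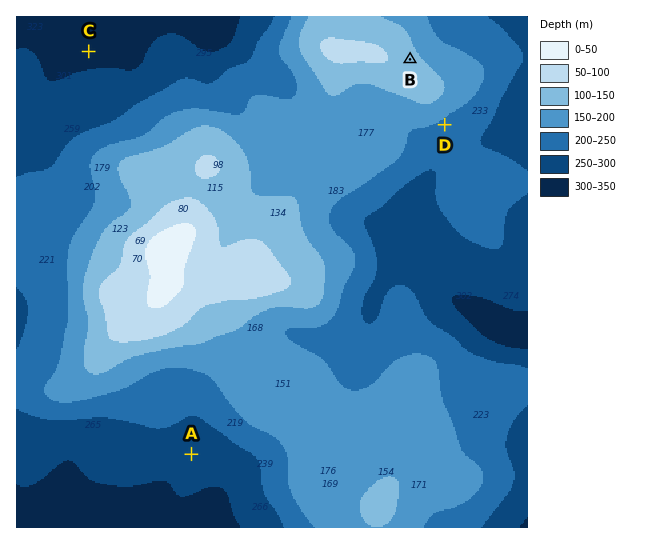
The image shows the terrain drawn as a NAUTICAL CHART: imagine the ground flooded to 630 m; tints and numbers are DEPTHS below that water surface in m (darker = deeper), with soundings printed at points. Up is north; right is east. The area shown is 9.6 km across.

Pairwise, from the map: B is higher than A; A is higher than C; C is lower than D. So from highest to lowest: B D A C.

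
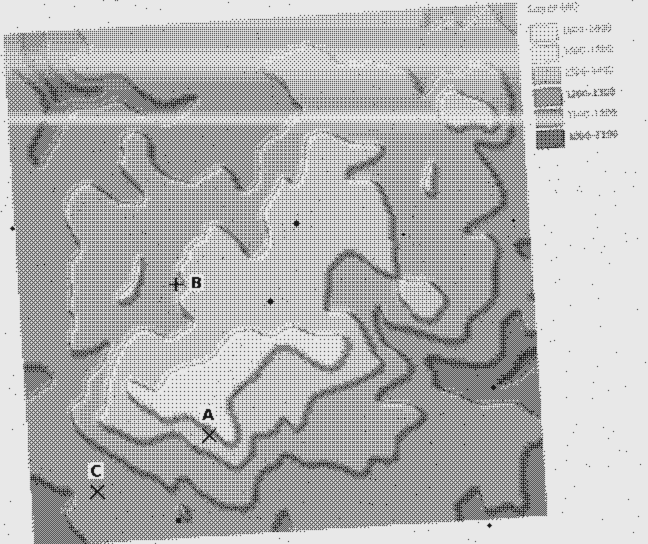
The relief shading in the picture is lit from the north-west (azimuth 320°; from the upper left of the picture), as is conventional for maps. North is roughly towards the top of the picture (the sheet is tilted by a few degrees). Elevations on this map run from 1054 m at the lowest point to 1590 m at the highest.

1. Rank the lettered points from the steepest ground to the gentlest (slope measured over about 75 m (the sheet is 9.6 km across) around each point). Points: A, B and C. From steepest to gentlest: A C B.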